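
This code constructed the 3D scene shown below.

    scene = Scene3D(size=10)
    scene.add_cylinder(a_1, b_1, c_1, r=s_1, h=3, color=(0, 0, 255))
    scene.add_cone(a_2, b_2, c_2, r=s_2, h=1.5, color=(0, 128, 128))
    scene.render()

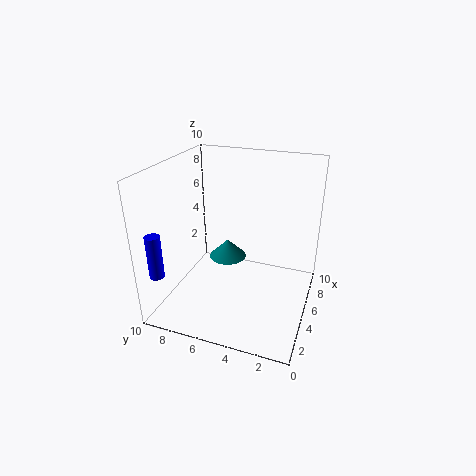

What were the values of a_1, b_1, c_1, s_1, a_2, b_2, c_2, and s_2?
a_1 = 1.5; b_1 = 9.5; c_1 = 3; s_1 = 0.5; a_2 = 8; b_2 = 7; c_2 = 1.5; s_2 = 1.5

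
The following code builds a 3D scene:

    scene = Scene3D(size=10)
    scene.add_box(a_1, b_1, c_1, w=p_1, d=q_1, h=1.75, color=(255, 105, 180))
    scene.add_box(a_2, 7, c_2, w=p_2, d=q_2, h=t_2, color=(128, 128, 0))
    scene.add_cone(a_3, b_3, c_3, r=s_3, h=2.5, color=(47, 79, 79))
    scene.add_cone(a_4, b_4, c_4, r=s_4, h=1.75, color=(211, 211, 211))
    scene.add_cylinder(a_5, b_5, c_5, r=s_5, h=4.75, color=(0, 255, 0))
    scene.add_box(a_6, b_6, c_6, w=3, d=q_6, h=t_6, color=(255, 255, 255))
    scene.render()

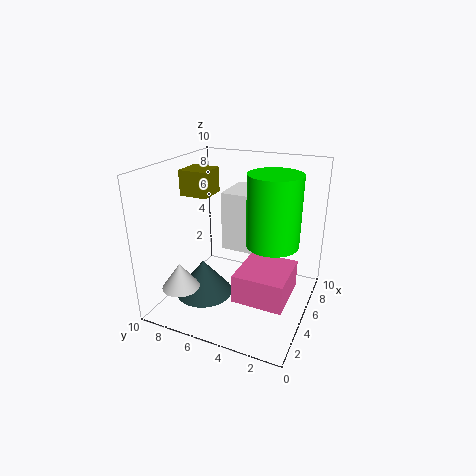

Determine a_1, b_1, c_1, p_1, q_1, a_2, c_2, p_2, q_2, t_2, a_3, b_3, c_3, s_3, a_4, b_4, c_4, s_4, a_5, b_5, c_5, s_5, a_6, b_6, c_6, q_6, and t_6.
a_1 = 0.75; b_1 = 0.5; c_1 = 3; p_1 = 3.25; q_1 = 3; a_2 = 4.25; c_2 = 7.75; p_2 = 2; q_2 = 2; t_2 = 1.75; a_3 = 3.5; b_3 = 7; c_3 = 1; s_3 = 2; a_4 = 1.75; b_4 = 7.75; c_4 = 2.25; s_4 = 1.25; a_5 = 5; b_5 = 2.5; c_5 = 5; s_5 = 1.75; a_6 = 4.5; b_6 = 2.75; c_6 = 4.25; q_6 = 3.25; t_6 = 4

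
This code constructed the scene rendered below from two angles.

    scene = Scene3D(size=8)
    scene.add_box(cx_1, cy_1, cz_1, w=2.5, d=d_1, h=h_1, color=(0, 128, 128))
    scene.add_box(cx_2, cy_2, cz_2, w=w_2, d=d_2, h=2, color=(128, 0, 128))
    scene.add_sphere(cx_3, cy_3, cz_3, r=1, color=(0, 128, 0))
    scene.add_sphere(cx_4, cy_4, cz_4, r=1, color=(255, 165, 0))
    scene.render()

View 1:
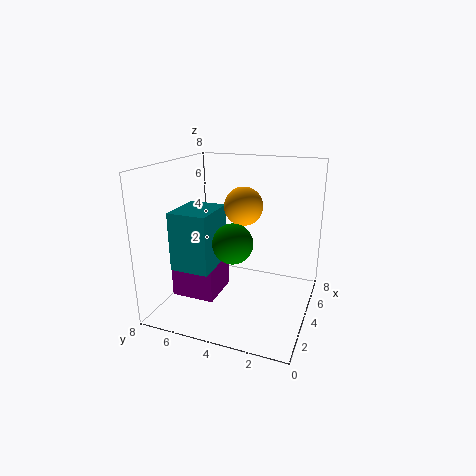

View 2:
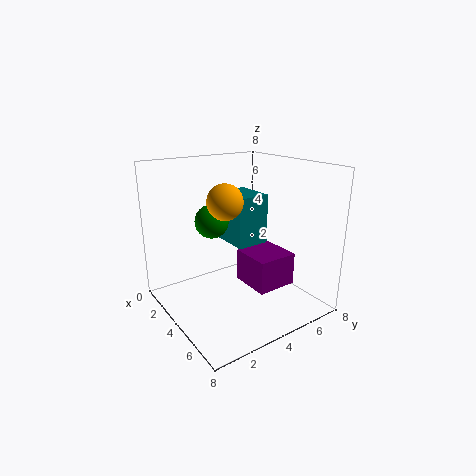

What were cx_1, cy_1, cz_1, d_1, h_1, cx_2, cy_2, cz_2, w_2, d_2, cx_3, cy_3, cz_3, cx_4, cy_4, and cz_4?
cx_1 = 1
cy_1 = 4.5
cz_1 = 3
d_1 = 2
h_1 = 3
cx_2 = 2.5
cy_2 = 5
cz_2 = 0.5
w_2 = 2.5
d_2 = 2.5
cx_3 = 2
cy_3 = 3.5
cz_3 = 4.5
cx_4 = 3.5
cy_4 = 3.5
cz_4 = 6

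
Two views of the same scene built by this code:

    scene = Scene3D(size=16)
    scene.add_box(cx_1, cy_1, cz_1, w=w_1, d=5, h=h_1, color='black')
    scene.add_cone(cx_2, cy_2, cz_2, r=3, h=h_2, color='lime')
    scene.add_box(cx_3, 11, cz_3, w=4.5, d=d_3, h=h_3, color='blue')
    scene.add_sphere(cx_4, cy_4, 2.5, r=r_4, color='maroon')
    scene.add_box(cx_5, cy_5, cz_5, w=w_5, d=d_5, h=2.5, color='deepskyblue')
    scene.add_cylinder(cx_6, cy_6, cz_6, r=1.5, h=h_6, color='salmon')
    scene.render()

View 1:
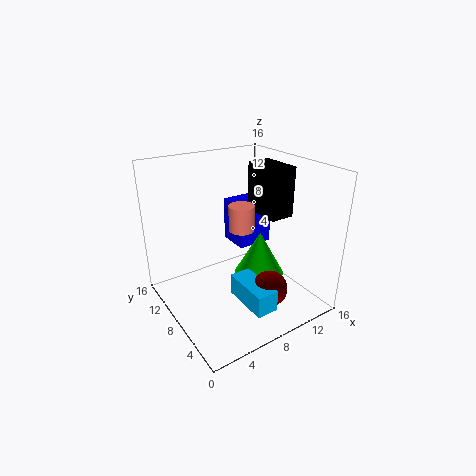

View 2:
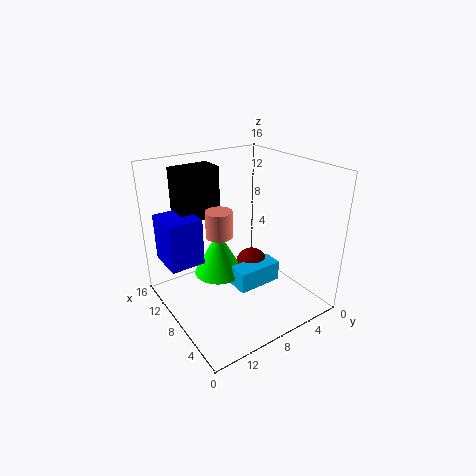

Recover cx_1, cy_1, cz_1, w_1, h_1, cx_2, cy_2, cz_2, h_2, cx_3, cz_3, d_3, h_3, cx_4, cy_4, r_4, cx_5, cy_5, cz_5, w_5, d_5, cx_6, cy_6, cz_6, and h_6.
cx_1 = 12.5
cy_1 = 7.5
cz_1 = 9
w_1 = 3
h_1 = 6
cx_2 = 11.5
cy_2 = 8.5
cz_2 = 2
h_2 = 5.5
cx_3 = 10.5
cz_3 = 4.5
d_3 = 4
h_3 = 5.5
cx_4 = 10
cy_4 = 4.5
r_4 = 2
cx_5 = 7
cy_5 = 2.5
cz_5 = 1
w_5 = 2.5
d_5 = 5.5
cx_6 = 9.5
cy_6 = 9.5
cz_6 = 8
h_6 = 3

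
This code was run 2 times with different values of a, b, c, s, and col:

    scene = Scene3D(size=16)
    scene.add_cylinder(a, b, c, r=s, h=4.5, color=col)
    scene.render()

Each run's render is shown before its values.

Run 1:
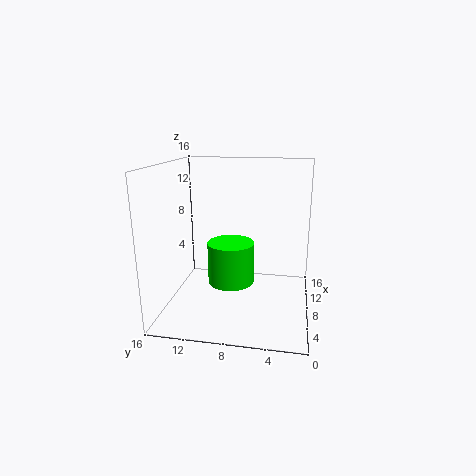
a = 6.5, b = 8.5, c = 3.5, s = 2.5, col = 'lime'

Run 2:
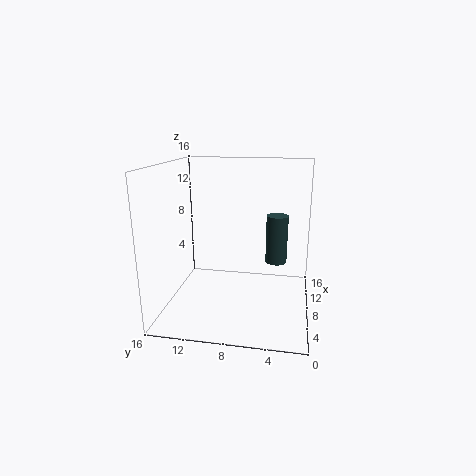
a = 3.5, b = 3.5, c = 7.5, s = 1, col = 'darkslategray'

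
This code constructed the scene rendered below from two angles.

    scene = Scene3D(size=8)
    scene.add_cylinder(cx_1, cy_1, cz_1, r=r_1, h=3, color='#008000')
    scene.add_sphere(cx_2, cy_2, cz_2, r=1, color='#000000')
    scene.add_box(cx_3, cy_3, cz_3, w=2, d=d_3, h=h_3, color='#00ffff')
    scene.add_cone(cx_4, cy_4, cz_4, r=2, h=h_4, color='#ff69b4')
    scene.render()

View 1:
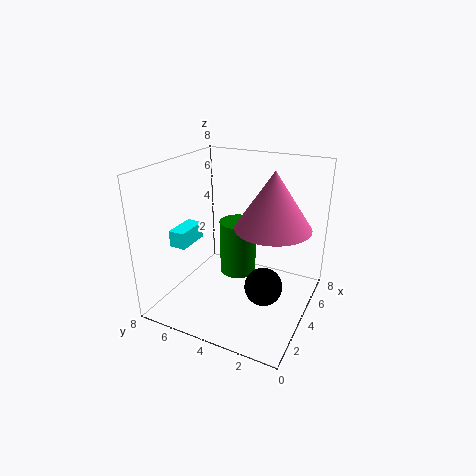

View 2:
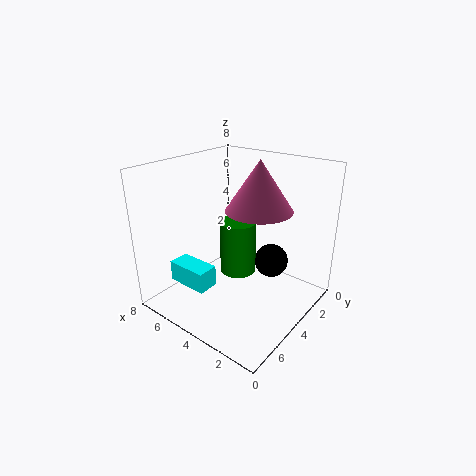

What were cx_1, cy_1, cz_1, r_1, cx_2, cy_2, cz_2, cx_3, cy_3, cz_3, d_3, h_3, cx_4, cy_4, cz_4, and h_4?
cx_1 = 4
cy_1 = 4
cz_1 = 2
r_1 = 1
cx_2 = 3
cy_2 = 2
cz_2 = 2
cx_3 = 3
cy_3 = 7
cz_3 = 3
d_3 = 1
h_3 = 1
cx_4 = 4
cy_4 = 2
cz_4 = 5
h_4 = 3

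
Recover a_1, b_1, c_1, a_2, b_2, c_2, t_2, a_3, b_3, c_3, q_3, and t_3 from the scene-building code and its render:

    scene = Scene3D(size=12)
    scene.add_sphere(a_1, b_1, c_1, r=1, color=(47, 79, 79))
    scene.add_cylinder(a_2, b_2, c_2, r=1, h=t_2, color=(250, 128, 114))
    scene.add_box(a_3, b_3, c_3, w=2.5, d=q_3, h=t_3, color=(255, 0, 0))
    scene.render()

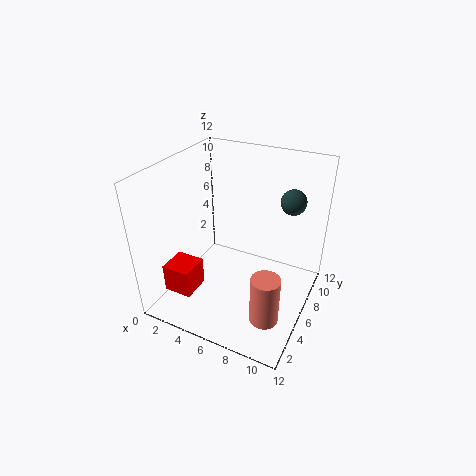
a_1 = 10, b_1 = 7.5, c_1 = 9.5, a_2 = 10.5, b_2 = 1, c_2 = 3.5, t_2 = 3.5, a_3 = 0.5, b_3 = 2.5, c_3 = 1, q_3 = 2.5, t_3 = 2.5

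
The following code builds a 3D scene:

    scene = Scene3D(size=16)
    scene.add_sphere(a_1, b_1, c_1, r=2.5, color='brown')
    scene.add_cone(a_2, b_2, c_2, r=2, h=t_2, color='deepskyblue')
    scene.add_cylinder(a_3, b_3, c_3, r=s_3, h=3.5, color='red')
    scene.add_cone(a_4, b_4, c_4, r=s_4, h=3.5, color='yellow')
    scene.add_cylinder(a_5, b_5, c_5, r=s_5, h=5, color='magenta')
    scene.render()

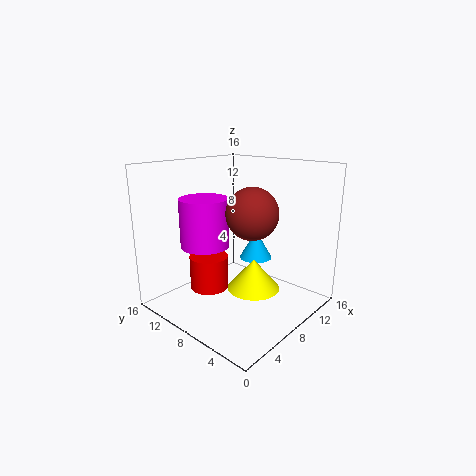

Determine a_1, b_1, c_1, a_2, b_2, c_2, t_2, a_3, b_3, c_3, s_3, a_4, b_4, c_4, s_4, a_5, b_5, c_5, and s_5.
a_1 = 5.5; b_1 = 4; c_1 = 12; a_2 = 12.5; b_2 = 9; c_2 = 4; t_2 = 3.5; a_3 = 4; b_3 = 8.5; c_3 = 3.5; s_3 = 2; a_4 = 9; b_4 = 6.5; c_4 = 2; s_4 = 3; a_5 = 4; b_5 = 9; c_5 = 8; s_5 = 2.5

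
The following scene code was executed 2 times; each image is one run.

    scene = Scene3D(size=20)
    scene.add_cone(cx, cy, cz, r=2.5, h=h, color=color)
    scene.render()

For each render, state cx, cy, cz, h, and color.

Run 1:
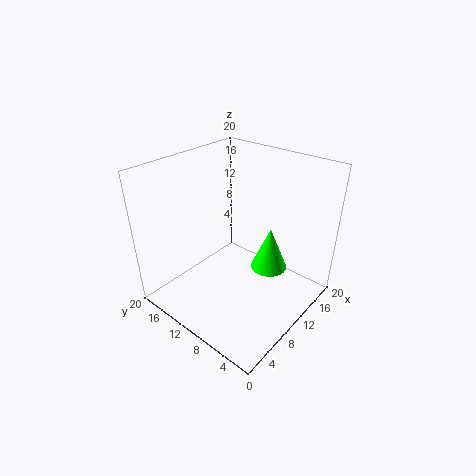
cx = 12, cy = 6, cz = 6, h = 6, color = 'lime'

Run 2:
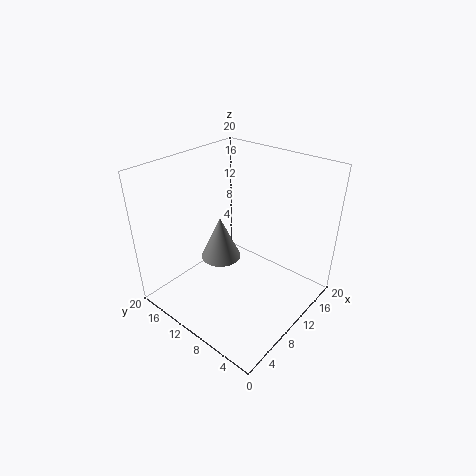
cx = 6, cy = 9.5, cz = 9.5, h = 5.5, color = 'gray'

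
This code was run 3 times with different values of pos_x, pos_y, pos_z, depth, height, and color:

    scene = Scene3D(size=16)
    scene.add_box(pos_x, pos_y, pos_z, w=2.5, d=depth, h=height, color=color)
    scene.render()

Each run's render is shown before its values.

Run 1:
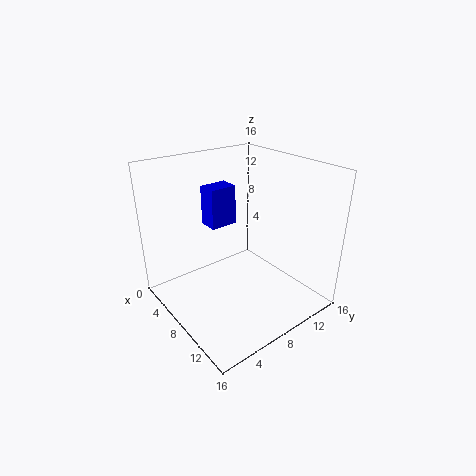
pos_x = 0.5
pos_y = 8
pos_z = 7
depth = 3.5
height = 5
color = 'blue'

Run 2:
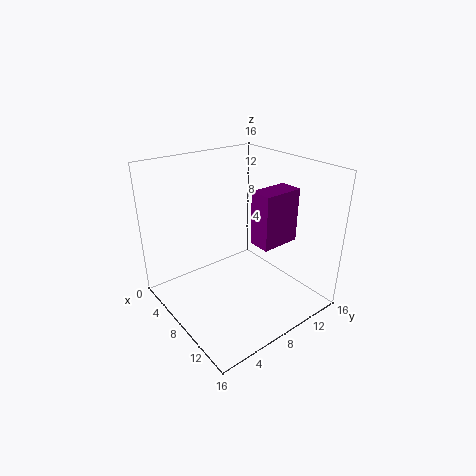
pos_x = 9
pos_y = 9
pos_z = 7.5
depth = 4.5
height = 6
color = 'purple'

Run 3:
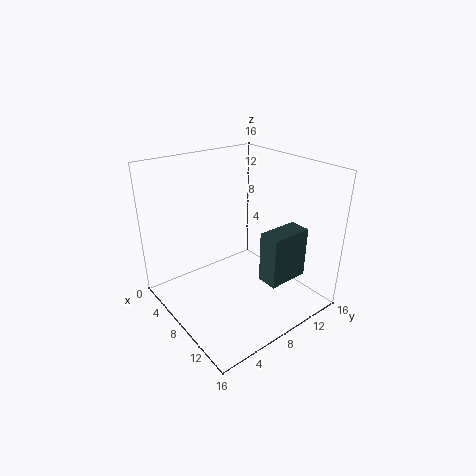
pos_x = 9.5
pos_y = 10
pos_z = 2.5
depth = 5
height = 6
color = 'darkslategray'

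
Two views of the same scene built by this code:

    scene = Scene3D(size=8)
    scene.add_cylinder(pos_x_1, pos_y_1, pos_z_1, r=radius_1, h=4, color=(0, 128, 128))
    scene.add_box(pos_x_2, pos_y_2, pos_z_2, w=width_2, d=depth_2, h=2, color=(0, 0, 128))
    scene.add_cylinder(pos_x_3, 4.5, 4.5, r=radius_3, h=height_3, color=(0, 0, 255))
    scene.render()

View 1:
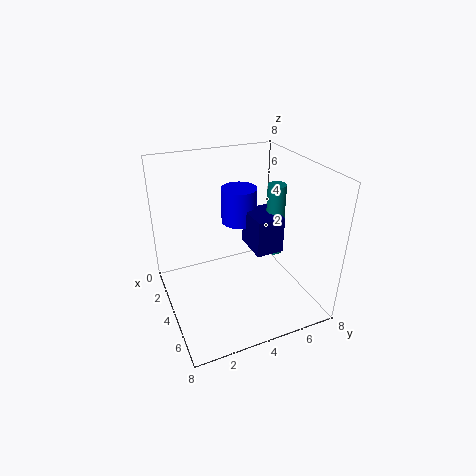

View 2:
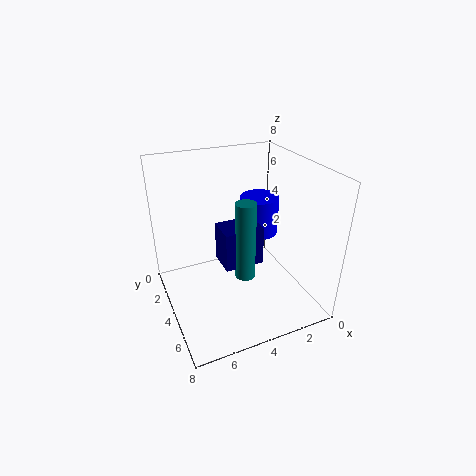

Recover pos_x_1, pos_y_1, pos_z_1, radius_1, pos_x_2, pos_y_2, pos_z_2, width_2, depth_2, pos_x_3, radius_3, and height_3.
pos_x_1 = 4.5
pos_y_1 = 6
pos_z_1 = 3
radius_1 = 0.5
pos_x_2 = 3.5
pos_y_2 = 4.5
pos_z_2 = 3.5
width_2 = 2
depth_2 = 1.5
pos_x_3 = 3
radius_3 = 1
height_3 = 2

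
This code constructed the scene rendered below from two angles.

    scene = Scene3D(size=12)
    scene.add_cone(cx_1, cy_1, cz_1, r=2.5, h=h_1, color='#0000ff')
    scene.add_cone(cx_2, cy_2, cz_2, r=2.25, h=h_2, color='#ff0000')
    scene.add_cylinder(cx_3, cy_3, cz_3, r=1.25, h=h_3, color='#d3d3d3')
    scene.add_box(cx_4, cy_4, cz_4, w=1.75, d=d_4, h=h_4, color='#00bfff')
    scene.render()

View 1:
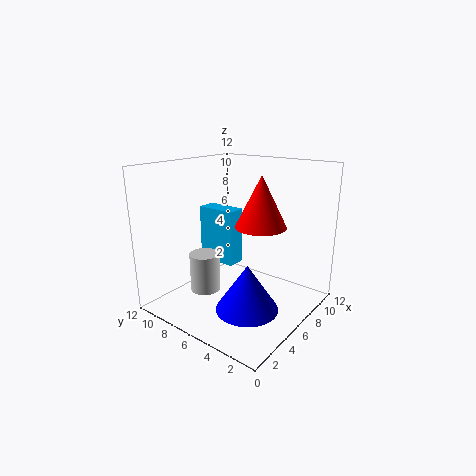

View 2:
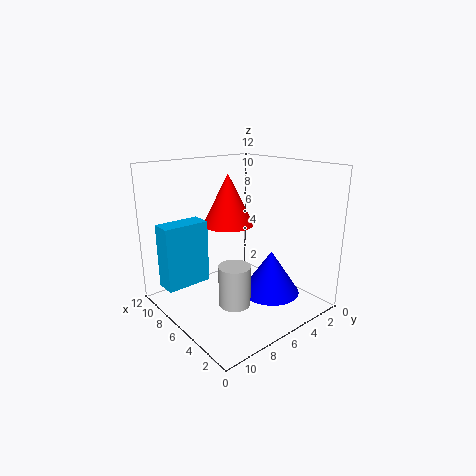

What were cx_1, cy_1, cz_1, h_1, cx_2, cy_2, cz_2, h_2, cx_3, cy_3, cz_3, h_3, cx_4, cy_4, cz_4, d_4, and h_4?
cx_1 = 4.25
cy_1 = 3.75
cz_1 = 1
h_1 = 3.75
cx_2 = 8.25
cy_2 = 5.25
cz_2 = 6.5
h_2 = 4.5
cx_3 = 4
cy_3 = 8
cz_3 = 1.5
h_3 = 3.25
cx_4 = 7.5
cy_4 = 8
cz_4 = 2.25
d_4 = 3.75
h_4 = 5.25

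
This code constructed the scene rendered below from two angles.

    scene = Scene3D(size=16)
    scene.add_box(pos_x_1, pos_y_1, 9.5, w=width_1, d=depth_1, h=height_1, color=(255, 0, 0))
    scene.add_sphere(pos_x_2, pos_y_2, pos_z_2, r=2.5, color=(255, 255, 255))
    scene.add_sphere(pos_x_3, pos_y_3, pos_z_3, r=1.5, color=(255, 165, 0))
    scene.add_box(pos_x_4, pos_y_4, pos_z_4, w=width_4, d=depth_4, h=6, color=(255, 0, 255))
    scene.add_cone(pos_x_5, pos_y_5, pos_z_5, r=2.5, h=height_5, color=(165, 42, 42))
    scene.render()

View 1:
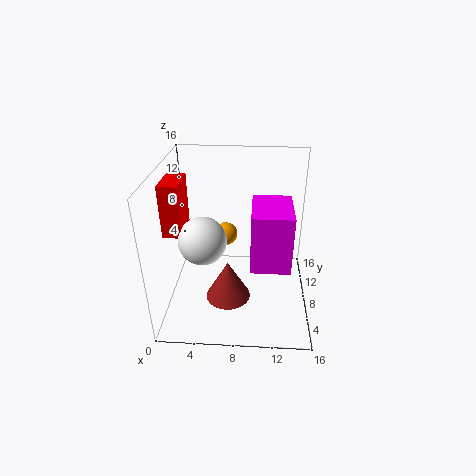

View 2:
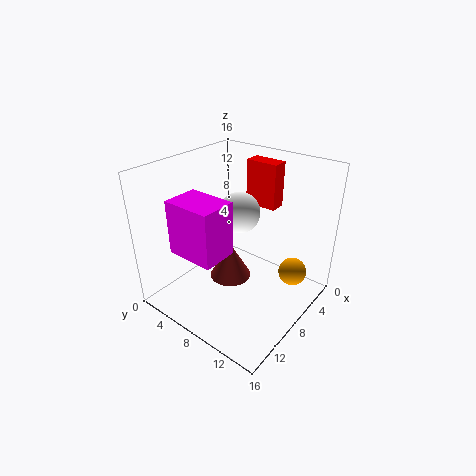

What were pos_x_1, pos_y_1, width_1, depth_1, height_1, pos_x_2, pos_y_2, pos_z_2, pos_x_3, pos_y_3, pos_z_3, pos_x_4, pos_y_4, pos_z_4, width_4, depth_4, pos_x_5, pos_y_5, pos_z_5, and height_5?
pos_x_1 = 0.5
pos_y_1 = 5
width_1 = 2
depth_1 = 4
height_1 = 5.5
pos_x_2 = 4.5
pos_y_2 = 5.5
pos_z_2 = 9
pos_x_3 = 6
pos_y_3 = 14
pos_z_3 = 5
pos_x_4 = 9.5
pos_y_4 = 3
pos_z_4 = 7
width_4 = 4
depth_4 = 5.5
pos_x_5 = 7
pos_y_5 = 6
pos_z_5 = 1.5
height_5 = 4.5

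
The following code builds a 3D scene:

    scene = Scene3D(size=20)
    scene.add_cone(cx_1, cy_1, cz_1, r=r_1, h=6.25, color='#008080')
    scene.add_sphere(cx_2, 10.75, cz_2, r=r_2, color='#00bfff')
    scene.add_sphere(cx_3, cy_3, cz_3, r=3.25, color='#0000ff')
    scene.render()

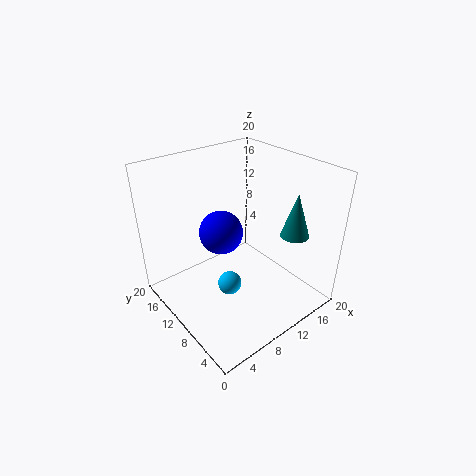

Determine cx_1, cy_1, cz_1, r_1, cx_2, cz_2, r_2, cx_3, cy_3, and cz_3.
cx_1 = 16.25, cy_1 = 5.25, cz_1 = 10.25, r_1 = 2, cx_2 = 9, cz_2 = 2, r_2 = 1.75, cx_3 = 10, cy_3 = 14, cz_3 = 9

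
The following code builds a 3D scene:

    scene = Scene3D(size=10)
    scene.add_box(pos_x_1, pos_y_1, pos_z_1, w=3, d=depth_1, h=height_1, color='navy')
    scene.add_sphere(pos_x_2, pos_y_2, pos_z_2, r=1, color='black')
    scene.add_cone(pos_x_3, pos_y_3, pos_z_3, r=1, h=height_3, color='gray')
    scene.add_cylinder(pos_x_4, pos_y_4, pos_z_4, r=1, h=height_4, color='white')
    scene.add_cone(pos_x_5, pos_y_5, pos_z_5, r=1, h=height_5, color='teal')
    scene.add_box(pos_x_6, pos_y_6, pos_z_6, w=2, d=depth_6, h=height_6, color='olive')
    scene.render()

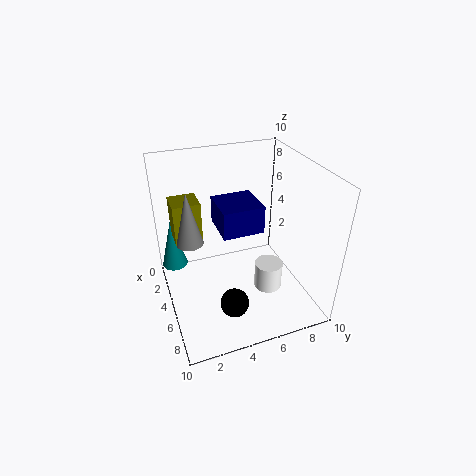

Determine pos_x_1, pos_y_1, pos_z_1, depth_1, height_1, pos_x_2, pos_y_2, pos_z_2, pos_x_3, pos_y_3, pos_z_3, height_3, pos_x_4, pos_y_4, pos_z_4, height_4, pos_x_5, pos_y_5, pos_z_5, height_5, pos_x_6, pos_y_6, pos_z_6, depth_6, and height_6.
pos_x_1 = 2; pos_y_1 = 4; pos_z_1 = 5; depth_1 = 3; height_1 = 2; pos_x_2 = 7; pos_y_2 = 4; pos_z_2 = 1; pos_x_3 = 3; pos_y_3 = 2; pos_z_3 = 4; height_3 = 4; pos_x_4 = 6; pos_y_4 = 7; pos_z_4 = 1; height_4 = 2; pos_x_5 = 1; pos_y_5 = 1; pos_z_5 = 1; height_5 = 4; pos_x_6 = 1; pos_y_6 = 1; pos_z_6 = 4; depth_6 = 2; height_6 = 3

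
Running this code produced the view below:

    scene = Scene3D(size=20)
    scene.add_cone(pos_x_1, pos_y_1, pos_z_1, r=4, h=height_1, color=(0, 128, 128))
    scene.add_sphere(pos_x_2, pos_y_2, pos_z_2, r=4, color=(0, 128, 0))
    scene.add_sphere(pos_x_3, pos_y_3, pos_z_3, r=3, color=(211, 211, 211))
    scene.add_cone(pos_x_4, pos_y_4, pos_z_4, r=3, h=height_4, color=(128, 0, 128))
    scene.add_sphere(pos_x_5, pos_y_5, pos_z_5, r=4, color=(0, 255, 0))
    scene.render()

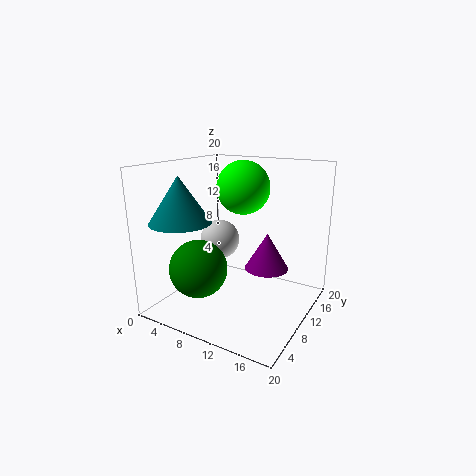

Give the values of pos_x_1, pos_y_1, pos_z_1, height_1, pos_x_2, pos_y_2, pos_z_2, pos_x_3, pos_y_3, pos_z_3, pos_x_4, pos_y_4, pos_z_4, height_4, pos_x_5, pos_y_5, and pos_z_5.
pos_x_1 = 5, pos_y_1 = 4, pos_z_1 = 13, height_1 = 6, pos_x_2 = 6, pos_y_2 = 6, pos_z_2 = 6, pos_x_3 = 5, pos_y_3 = 13, pos_z_3 = 8, pos_x_4 = 14, pos_y_4 = 11, pos_z_4 = 6, height_4 = 5, pos_x_5 = 8, pos_y_5 = 15, pos_z_5 = 16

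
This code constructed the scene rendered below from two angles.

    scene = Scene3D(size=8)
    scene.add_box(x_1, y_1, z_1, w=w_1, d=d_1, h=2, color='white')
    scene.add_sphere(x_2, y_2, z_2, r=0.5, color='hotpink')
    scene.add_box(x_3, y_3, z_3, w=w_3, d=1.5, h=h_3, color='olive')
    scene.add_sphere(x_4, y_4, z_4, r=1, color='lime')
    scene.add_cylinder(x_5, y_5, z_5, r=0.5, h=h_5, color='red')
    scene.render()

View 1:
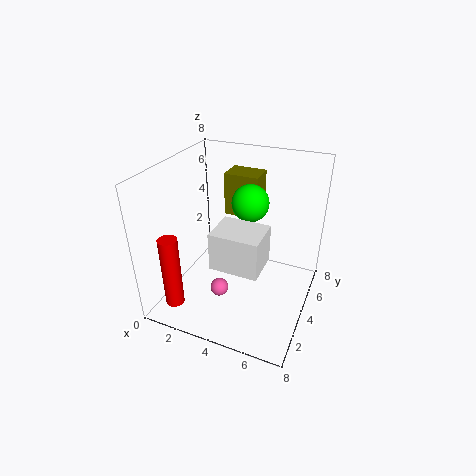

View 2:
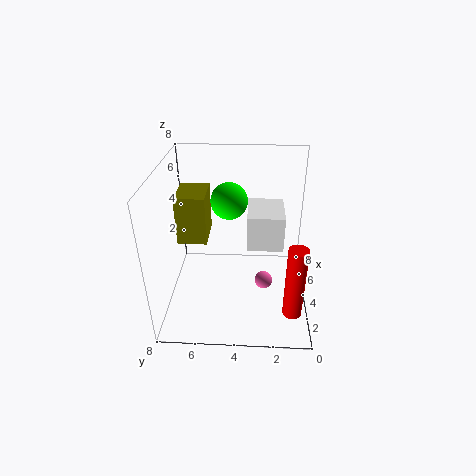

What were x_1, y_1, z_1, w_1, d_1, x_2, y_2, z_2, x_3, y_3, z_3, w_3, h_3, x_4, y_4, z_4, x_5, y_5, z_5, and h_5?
x_1 = 3.5; y_1 = 1.5; z_1 = 3.5; w_1 = 2.5; d_1 = 2; x_2 = 3.5; y_2 = 2.5; z_2 = 1.5; x_3 = 2.5; y_3 = 5.5; z_3 = 4.5; w_3 = 2; h_3 = 2.5; x_4 = 4.5; y_4 = 4.5; z_4 = 6; x_5 = 1.5; y_5 = 1; z_5 = 1; h_5 = 4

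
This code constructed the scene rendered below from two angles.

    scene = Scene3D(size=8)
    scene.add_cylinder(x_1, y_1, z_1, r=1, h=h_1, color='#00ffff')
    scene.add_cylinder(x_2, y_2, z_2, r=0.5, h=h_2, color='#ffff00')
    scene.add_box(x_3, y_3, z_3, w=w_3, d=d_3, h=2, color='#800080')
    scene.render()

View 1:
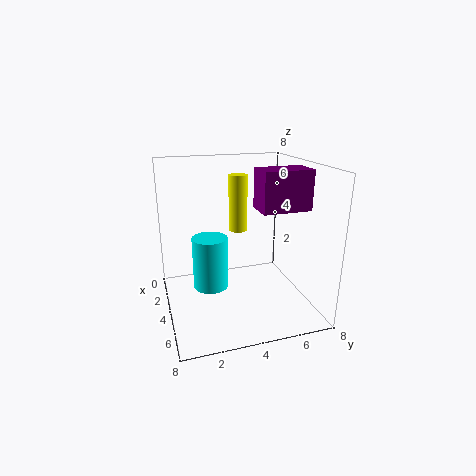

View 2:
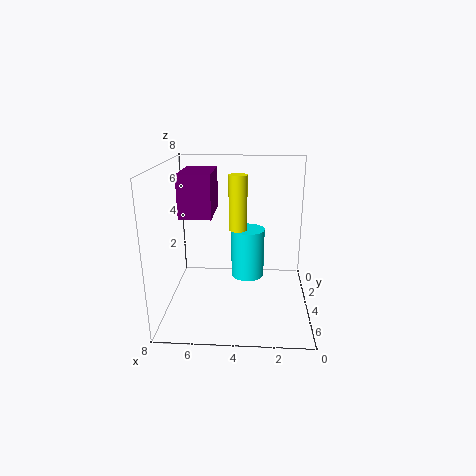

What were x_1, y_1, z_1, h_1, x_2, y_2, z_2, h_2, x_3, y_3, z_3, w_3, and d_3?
x_1 = 3.5, y_1 = 2.5, z_1 = 1, h_1 = 3, x_2 = 4, y_2 = 4, z_2 = 4.5, h_2 = 3, x_3 = 5, y_3 = 4.5, z_3 = 6, w_3 = 1.5, d_3 = 2.5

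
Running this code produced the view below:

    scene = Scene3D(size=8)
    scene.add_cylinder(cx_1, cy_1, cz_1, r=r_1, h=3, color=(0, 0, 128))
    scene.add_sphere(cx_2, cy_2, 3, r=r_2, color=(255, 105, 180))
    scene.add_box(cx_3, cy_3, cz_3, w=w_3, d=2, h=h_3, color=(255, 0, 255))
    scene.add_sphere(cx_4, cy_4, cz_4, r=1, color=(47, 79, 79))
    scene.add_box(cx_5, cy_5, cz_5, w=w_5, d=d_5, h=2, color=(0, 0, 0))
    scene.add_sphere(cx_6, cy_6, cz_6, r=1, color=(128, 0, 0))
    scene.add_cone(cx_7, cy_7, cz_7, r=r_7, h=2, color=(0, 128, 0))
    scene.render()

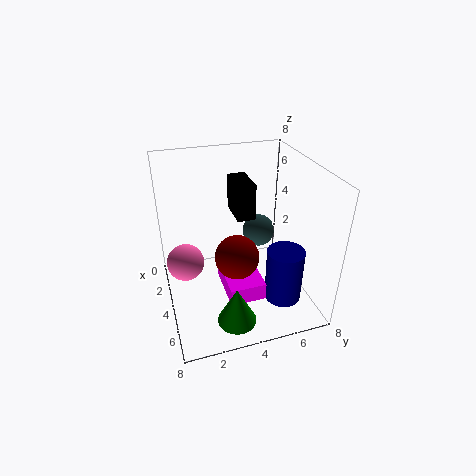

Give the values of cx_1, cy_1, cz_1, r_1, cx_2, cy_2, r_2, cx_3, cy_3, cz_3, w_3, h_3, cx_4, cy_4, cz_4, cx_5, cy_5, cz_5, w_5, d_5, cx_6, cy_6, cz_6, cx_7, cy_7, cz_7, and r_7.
cx_1 = 6, cy_1 = 6, cz_1 = 1, r_1 = 1, cx_2 = 4, cy_2 = 1, r_2 = 1, cx_3 = 3, cy_3 = 3, cz_3 = 1, w_3 = 3, h_3 = 1, cx_4 = 2, cy_4 = 6, cz_4 = 3, cx_5 = 2, cy_5 = 4, cz_5 = 5, w_5 = 2, d_5 = 1, cx_6 = 7, cy_6 = 3, cz_6 = 5, cx_7 = 7, cy_7 = 3, cz_7 = 1, r_7 = 1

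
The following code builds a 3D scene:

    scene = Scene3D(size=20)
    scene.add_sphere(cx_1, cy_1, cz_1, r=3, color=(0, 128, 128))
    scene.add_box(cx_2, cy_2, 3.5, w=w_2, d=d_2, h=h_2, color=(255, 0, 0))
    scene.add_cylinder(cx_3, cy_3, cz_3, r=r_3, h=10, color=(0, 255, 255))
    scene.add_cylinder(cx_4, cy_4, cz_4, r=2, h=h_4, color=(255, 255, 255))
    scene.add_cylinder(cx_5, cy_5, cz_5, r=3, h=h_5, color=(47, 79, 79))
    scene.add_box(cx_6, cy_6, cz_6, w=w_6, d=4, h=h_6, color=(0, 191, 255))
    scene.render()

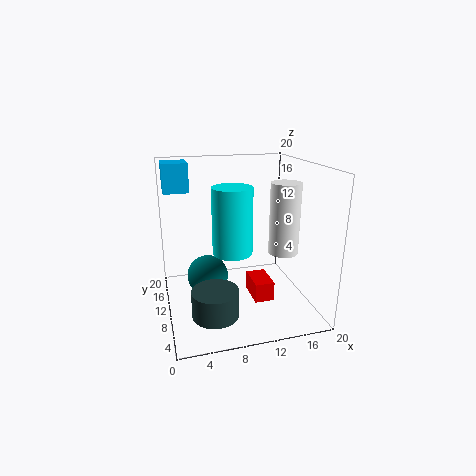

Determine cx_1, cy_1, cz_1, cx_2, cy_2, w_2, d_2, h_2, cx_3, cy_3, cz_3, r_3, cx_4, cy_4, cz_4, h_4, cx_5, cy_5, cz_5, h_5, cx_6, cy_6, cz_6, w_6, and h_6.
cx_1 = 6; cy_1 = 12.5; cz_1 = 3.5; cx_2 = 10.5; cy_2 = 3.5; w_2 = 2.5; d_2 = 4; h_2 = 2.5; cx_3 = 10; cy_3 = 13; cz_3 = 6.5; r_3 = 3; cx_4 = 15.5; cy_4 = 7; cz_4 = 8.5; h_4 = 9.5; cx_5 = 5.5; cy_5 = 4.5; cz_5 = 2; h_5 = 3.5; cx_6 = 0.5; cy_6 = 13; cz_6 = 16; w_6 = 3.5; h_6 = 4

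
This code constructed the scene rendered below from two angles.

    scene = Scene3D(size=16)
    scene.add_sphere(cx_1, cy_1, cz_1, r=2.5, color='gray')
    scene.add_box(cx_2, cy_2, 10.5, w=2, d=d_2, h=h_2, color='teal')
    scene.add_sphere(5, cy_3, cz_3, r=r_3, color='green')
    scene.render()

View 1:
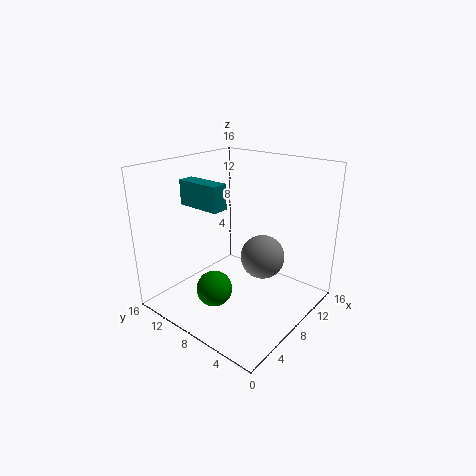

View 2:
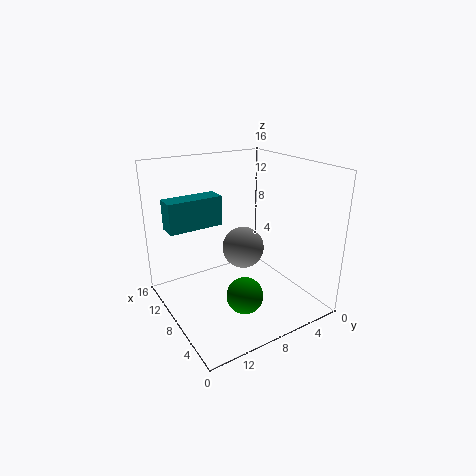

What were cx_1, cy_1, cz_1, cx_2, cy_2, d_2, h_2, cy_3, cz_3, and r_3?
cx_1 = 10, cy_1 = 6, cz_1 = 5.5, cx_2 = 7, cy_2 = 10.5, d_2 = 5.5, h_2 = 3, cy_3 = 9, cz_3 = 2.5, r_3 = 2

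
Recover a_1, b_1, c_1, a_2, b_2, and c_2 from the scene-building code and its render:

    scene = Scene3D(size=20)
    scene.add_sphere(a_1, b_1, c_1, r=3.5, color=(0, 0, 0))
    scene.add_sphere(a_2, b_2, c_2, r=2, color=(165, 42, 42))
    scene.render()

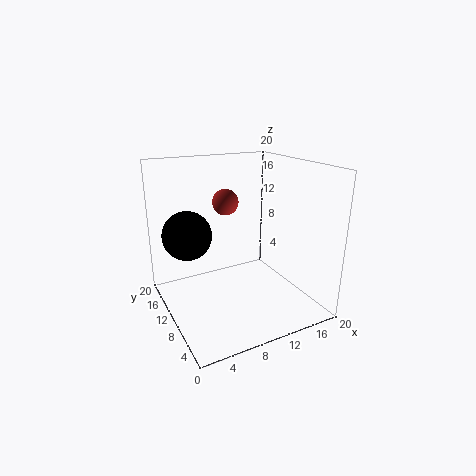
a_1 = 4, b_1 = 14, c_1 = 10, a_2 = 11, b_2 = 16, c_2 = 13.5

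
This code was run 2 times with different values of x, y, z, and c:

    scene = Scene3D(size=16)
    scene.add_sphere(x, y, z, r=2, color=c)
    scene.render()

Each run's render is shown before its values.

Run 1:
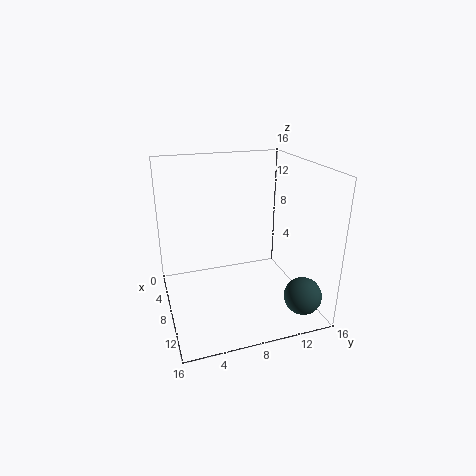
x = 13.5, y = 13.5, z = 2.75, c = 'darkslategray'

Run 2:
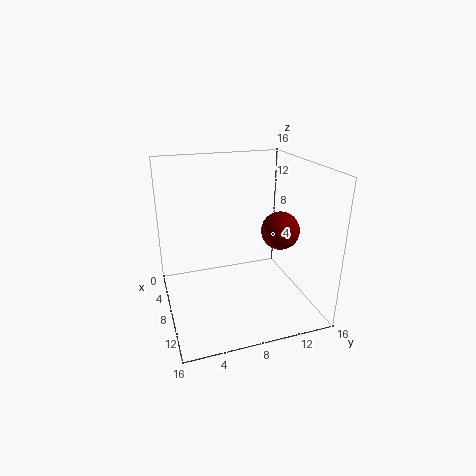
x = 10.75, y = 11.75, z = 9.5, c = 'maroon'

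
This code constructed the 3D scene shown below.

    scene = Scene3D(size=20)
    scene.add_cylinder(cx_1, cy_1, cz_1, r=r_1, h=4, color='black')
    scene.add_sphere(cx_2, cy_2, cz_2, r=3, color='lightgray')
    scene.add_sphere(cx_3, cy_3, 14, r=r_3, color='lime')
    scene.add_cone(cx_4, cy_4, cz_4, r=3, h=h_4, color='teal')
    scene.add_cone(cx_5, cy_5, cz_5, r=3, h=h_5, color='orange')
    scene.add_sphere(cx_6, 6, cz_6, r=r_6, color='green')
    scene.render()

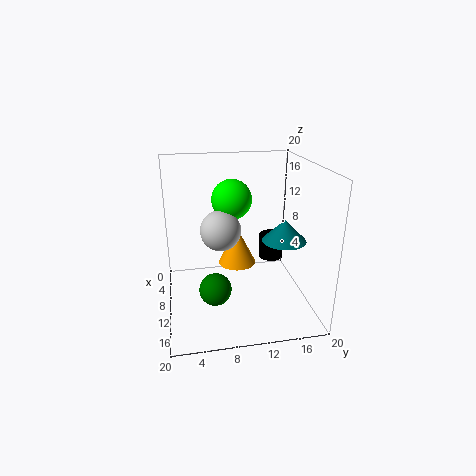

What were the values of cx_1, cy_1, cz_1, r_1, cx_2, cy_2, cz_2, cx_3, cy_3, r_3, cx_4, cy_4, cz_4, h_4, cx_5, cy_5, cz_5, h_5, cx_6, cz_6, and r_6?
cx_1 = 3; cy_1 = 17; cz_1 = 3; r_1 = 2; cx_2 = 7; cy_2 = 8; cz_2 = 10; cx_3 = 5; cy_3 = 10; r_3 = 3; cx_4 = 12; cy_4 = 16; cz_4 = 10; h_4 = 3; cx_5 = 4; cy_5 = 11; cz_5 = 3; h_5 = 6; cx_6 = 16; cz_6 = 6; r_6 = 2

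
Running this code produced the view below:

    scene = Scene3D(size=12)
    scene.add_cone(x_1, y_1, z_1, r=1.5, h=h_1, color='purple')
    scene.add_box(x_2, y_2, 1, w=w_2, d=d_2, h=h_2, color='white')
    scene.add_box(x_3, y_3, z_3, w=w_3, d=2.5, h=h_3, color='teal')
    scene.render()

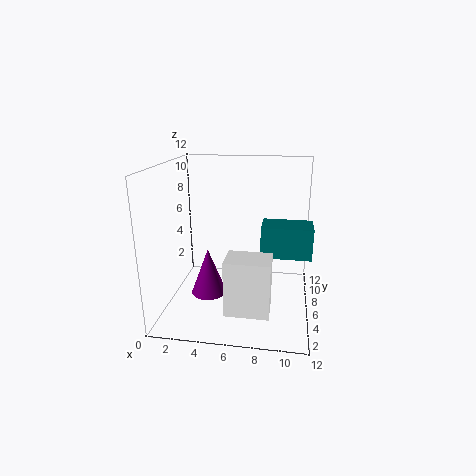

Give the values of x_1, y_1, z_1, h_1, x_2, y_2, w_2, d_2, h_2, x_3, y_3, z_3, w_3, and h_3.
x_1 = 3.5; y_1 = 5.5; z_1 = 1; h_1 = 4; x_2 = 5.5; y_2 = 2; w_2 = 3.5; d_2 = 2.5; h_2 = 4.5; x_3 = 8; y_3 = 4.5; z_3 = 5; w_3 = 4; h_3 = 2.5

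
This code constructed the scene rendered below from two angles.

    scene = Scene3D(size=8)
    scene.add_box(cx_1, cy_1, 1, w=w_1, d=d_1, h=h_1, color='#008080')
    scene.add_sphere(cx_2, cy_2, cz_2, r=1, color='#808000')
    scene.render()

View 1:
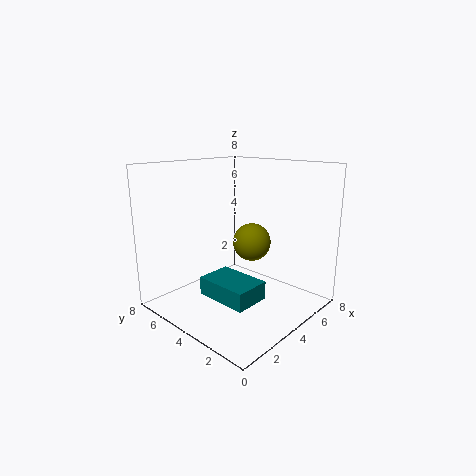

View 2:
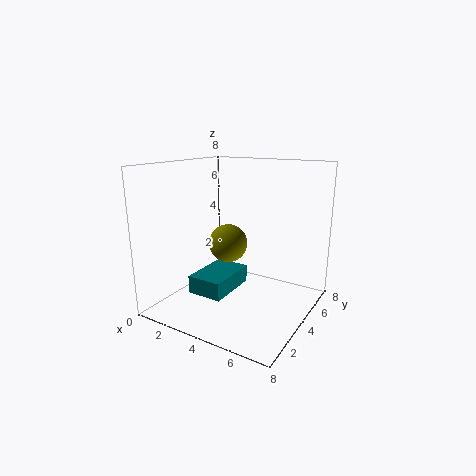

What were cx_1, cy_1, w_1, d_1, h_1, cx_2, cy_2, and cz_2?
cx_1 = 2, cy_1 = 2, w_1 = 2, d_1 = 3, h_1 = 1, cx_2 = 4, cy_2 = 3, cz_2 = 4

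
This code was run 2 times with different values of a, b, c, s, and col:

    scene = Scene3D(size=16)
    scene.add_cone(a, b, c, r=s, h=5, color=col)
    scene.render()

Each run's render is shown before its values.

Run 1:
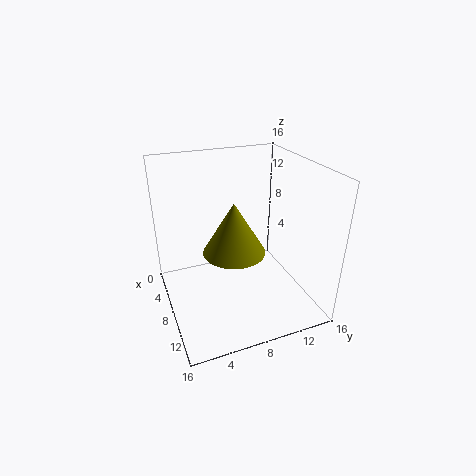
a = 12, b = 6, c = 9, s = 3, col = 'olive'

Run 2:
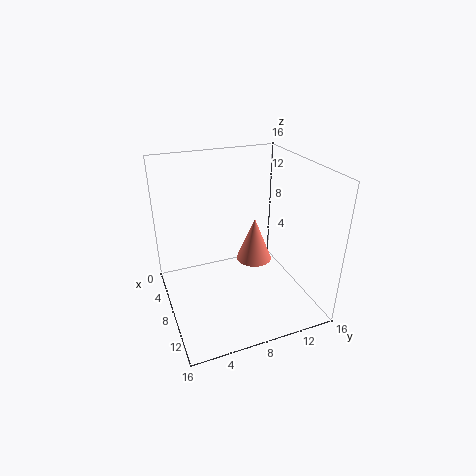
a = 8, b = 10, c = 5, s = 2, col = 'salmon'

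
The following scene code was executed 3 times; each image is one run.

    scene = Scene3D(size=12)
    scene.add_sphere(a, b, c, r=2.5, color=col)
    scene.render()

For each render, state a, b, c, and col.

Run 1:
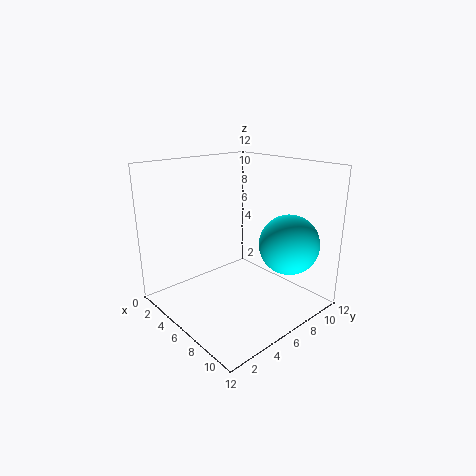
a = 9, b = 9, c = 5.5, col = 'cyan'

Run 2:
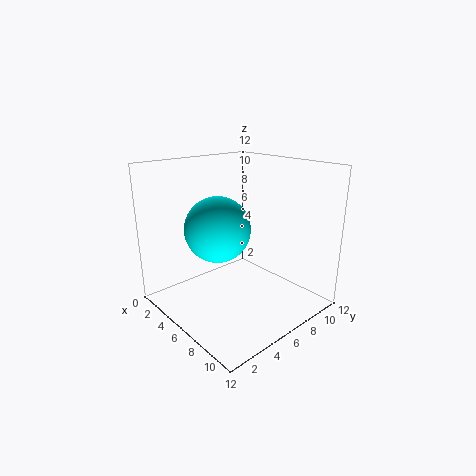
a = 6.5, b = 3.5, c = 7.5, col = 'cyan'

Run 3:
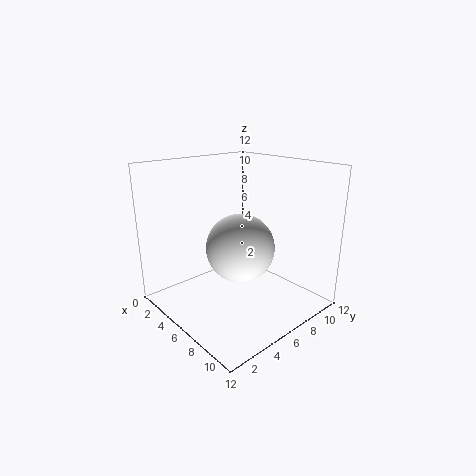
a = 8.5, b = 4, c = 6.5, col = 'white'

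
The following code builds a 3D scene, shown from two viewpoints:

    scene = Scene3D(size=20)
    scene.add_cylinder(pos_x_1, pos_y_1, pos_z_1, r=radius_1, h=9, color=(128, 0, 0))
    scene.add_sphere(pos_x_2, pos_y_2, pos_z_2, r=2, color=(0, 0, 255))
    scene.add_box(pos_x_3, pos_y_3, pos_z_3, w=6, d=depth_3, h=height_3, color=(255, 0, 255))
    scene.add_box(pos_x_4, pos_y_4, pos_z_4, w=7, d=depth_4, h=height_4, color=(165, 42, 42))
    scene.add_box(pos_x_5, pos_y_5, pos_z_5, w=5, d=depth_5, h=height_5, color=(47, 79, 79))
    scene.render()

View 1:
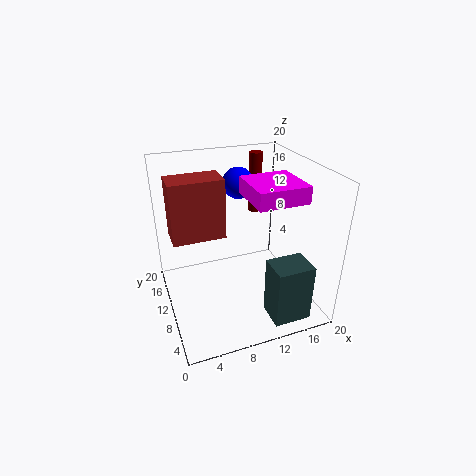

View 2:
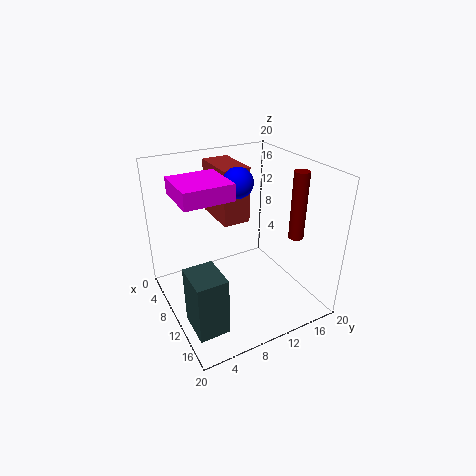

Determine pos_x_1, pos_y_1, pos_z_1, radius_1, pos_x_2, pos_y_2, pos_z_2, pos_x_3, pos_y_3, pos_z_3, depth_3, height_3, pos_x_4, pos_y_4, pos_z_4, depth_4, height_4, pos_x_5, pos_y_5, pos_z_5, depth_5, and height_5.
pos_x_1 = 15, pos_y_1 = 16, pos_z_1 = 11, radius_1 = 1, pos_x_2 = 10, pos_y_2 = 10, pos_z_2 = 18, pos_x_3 = 9, pos_y_3 = 1, pos_z_3 = 18, depth_3 = 6, height_3 = 2, pos_x_4 = 1, pos_y_4 = 9, pos_z_4 = 11, depth_4 = 4, height_4 = 8, pos_x_5 = 12, pos_y_5 = 1, pos_z_5 = 1, depth_5 = 4, height_5 = 8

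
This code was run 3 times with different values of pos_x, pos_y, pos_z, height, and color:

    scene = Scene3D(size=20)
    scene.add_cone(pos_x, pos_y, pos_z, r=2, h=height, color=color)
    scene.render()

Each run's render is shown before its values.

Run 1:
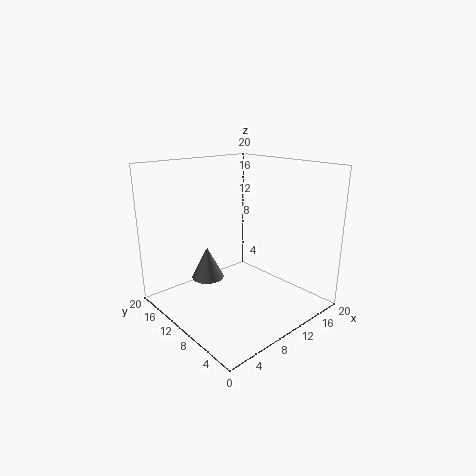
pos_x = 4; pos_y = 9; pos_z = 6.5; height = 4; color = 'gray'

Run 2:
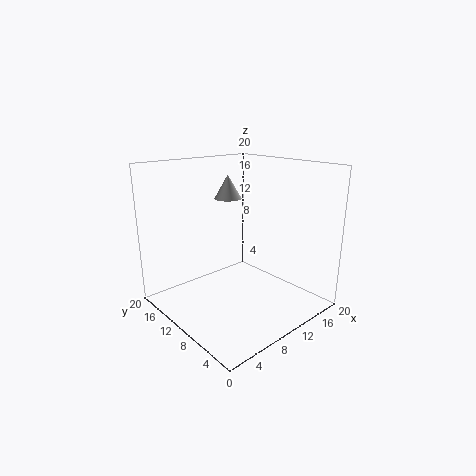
pos_x = 12; pos_y = 14.5; pos_z = 14.5; height = 3.5; color = 'lightgray'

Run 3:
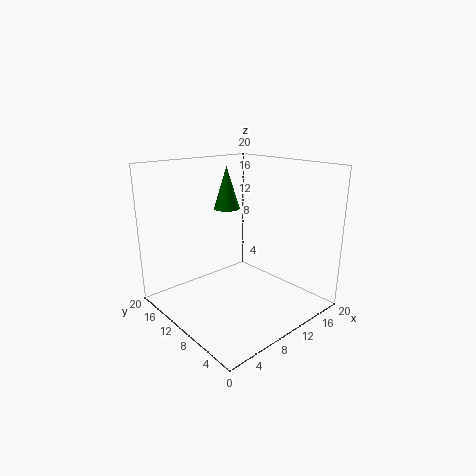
pos_x = 13; pos_y = 16; pos_z = 12.5; height = 6.5; color = 'green'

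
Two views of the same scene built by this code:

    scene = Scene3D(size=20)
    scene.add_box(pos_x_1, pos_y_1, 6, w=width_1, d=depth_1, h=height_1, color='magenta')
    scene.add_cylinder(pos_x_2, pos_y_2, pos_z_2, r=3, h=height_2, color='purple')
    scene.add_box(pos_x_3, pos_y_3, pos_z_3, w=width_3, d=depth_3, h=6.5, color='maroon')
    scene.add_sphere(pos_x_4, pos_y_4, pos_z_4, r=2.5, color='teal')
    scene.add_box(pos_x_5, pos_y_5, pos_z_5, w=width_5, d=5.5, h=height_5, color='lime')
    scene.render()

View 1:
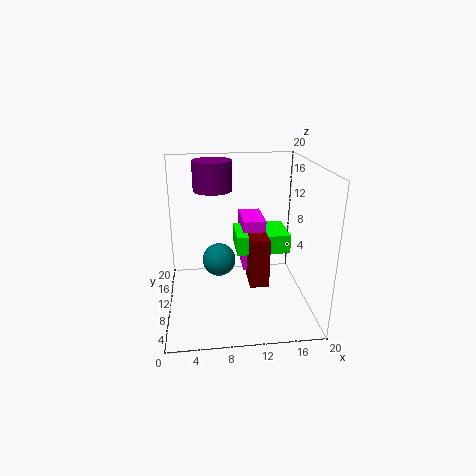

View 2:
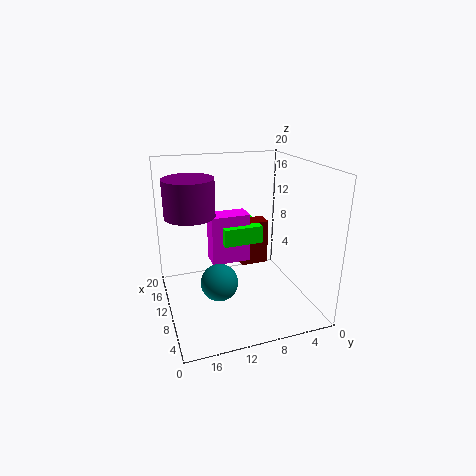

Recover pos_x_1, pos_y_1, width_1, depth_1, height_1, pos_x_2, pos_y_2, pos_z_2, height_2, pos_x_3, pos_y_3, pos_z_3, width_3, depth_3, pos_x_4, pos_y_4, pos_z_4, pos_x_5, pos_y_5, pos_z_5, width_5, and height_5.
pos_x_1 = 10.5
pos_y_1 = 8
width_1 = 3
depth_1 = 5.5
height_1 = 7
pos_x_2 = 7
pos_y_2 = 17
pos_z_2 = 15
height_2 = 4.5
pos_x_3 = 11
pos_y_3 = 5
pos_z_3 = 5
width_3 = 2.5
depth_3 = 4
pos_x_4 = 7.5
pos_y_4 = 13.5
pos_z_4 = 5
pos_x_5 = 9.5
pos_y_5 = 6.5
pos_z_5 = 9
width_5 = 7
height_5 = 2.5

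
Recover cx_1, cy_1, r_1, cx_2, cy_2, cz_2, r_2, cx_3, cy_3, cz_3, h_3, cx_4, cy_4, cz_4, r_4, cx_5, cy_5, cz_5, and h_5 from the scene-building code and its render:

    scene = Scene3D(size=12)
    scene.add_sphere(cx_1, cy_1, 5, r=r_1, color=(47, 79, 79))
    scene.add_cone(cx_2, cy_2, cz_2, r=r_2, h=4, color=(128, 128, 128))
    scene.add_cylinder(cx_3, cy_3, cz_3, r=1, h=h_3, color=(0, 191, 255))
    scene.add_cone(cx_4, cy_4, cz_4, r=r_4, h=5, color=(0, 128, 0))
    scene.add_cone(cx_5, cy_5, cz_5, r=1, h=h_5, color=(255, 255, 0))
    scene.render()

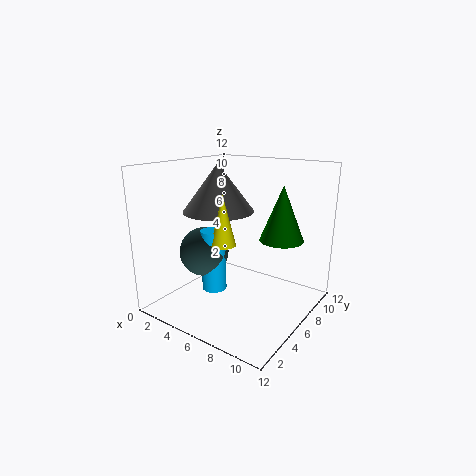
cx_1 = 4; cy_1 = 4; r_1 = 2; cx_2 = 4; cy_2 = 6; cz_2 = 8; r_2 = 3; cx_3 = 5; cy_3 = 4; cz_3 = 2; h_3 = 5; cx_4 = 8; cy_4 = 10; cz_4 = 5; r_4 = 2; cx_5 = 6; cy_5 = 4; cz_5 = 6; h_5 = 4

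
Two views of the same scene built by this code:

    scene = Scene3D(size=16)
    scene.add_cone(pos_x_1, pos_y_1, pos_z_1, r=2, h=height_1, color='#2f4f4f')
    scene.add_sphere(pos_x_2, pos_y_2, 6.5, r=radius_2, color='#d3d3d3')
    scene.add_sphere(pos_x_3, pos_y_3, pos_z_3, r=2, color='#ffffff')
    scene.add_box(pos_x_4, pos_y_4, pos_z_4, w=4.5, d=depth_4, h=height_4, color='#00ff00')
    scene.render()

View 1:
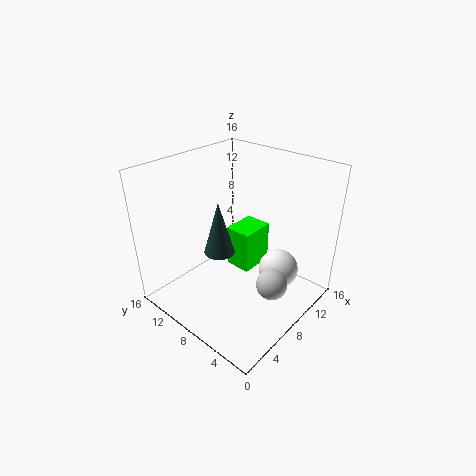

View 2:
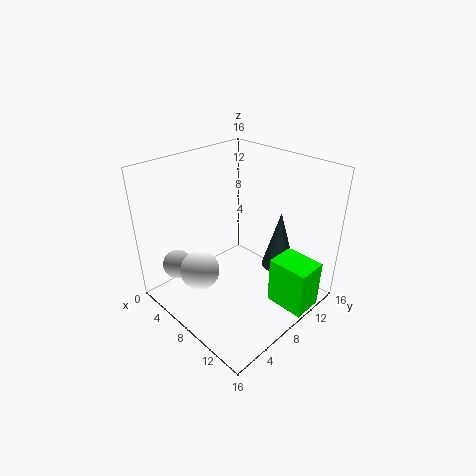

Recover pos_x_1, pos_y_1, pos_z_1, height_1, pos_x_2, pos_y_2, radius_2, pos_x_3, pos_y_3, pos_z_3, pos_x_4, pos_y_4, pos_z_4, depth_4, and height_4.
pos_x_1 = 10; pos_y_1 = 13; pos_z_1 = 3; height_1 = 7; pos_x_2 = 5.5; pos_y_2 = 1.5; radius_2 = 1.5; pos_x_3 = 8; pos_y_3 = 2.5; pos_z_3 = 6.5; pos_x_4 = 11.5; pos_y_4 = 9.5; pos_z_4 = 0.5; depth_4 = 3.5; height_4 = 5.5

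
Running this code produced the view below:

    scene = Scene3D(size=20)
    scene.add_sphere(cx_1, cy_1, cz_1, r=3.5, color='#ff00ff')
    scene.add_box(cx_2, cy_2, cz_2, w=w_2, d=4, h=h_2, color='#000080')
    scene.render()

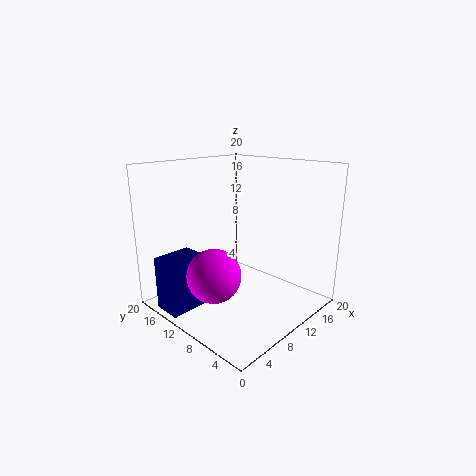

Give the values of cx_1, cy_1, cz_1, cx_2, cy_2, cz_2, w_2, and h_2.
cx_1 = 4.5; cy_1 = 9; cz_1 = 6.5; cx_2 = 0.5; cy_2 = 12.5; cz_2 = 0.5; w_2 = 5.5; h_2 = 7.5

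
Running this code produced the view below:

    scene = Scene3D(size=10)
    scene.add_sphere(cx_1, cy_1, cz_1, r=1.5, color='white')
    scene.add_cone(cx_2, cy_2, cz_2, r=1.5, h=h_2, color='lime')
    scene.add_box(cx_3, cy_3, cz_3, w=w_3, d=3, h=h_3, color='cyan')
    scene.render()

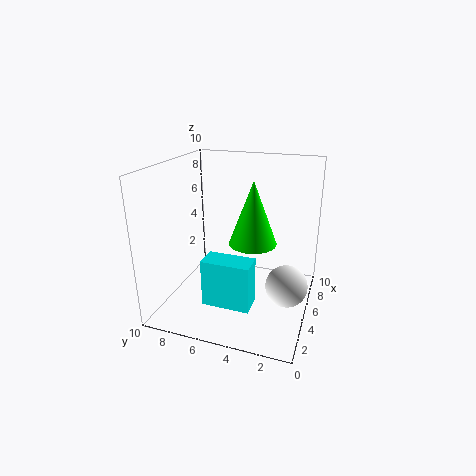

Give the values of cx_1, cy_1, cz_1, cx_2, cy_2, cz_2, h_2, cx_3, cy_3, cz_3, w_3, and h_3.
cx_1 = 5.5, cy_1 = 1.5, cz_1 = 1.5, cx_2 = 3.5, cy_2 = 3.5, cz_2 = 5.5, h_2 = 4, cx_3 = 1, cy_3 = 3, cz_3 = 2, w_3 = 1.5, h_3 = 3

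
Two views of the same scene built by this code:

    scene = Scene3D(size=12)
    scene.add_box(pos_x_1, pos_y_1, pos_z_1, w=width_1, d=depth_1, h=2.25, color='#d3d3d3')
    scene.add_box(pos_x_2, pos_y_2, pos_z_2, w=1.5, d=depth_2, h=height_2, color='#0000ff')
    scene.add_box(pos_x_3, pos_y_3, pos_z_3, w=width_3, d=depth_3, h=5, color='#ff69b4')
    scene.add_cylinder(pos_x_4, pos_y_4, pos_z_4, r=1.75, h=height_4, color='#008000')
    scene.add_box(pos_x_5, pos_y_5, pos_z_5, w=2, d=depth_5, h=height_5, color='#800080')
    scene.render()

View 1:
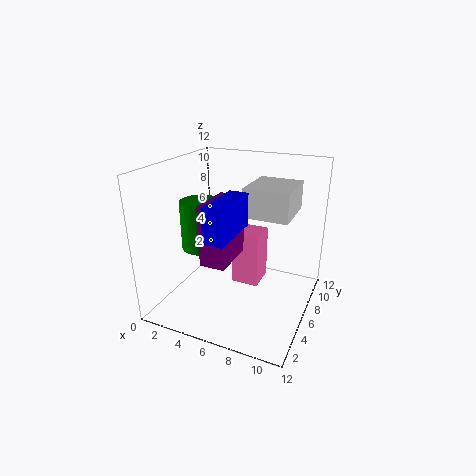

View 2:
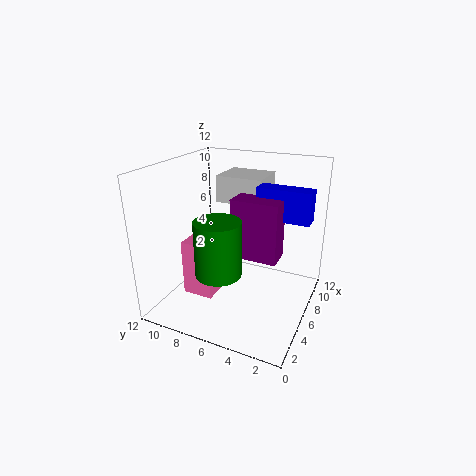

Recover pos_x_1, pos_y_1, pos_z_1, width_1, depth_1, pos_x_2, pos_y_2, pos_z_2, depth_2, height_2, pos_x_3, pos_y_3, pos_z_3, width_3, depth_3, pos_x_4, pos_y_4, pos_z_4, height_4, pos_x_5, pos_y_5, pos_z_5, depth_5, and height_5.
pos_x_1 = 7; pos_y_1 = 4.5; pos_z_1 = 8.5; width_1 = 3.5; depth_1 = 4; pos_x_2 = 6; pos_y_2 = 0.25; pos_z_2 = 8; depth_2 = 4.25; height_2 = 2.5; pos_x_3 = 4.5; pos_y_3 = 8; pos_z_3 = 0.25; width_3 = 2.5; depth_3 = 2.75; pos_x_4 = 2.5; pos_y_4 = 6; pos_z_4 = 4.5; height_4 = 4.25; pos_x_5 = 4.5; pos_y_5 = 2.25; pos_z_5 = 5; depth_5 = 3.75; height_5 = 4.75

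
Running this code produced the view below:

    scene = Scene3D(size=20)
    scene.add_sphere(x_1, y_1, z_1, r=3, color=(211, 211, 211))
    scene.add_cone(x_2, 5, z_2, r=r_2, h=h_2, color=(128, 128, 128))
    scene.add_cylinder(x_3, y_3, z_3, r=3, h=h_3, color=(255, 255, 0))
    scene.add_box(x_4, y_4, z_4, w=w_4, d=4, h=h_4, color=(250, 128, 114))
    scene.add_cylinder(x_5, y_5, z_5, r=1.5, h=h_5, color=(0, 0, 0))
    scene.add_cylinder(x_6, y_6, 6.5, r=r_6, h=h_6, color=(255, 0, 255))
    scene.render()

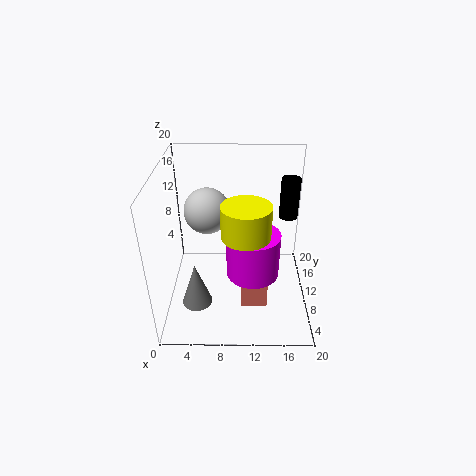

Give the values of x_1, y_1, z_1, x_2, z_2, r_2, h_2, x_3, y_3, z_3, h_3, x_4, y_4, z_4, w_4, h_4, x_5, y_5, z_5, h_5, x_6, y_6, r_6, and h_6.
x_1 = 6, y_1 = 9.5, z_1 = 14.5, x_2 = 4.5, z_2 = 3, r_2 = 2, h_2 = 6, x_3 = 11, y_3 = 5, z_3 = 13.5, h_3 = 4, x_4 = 10.5, y_4 = 5, z_4 = 2, w_4 = 3.5, h_4 = 5, x_5 = 18, y_5 = 18, z_5 = 9, h_5 = 6.5, x_6 = 12, y_6 = 7, r_6 = 3.5, h_6 = 6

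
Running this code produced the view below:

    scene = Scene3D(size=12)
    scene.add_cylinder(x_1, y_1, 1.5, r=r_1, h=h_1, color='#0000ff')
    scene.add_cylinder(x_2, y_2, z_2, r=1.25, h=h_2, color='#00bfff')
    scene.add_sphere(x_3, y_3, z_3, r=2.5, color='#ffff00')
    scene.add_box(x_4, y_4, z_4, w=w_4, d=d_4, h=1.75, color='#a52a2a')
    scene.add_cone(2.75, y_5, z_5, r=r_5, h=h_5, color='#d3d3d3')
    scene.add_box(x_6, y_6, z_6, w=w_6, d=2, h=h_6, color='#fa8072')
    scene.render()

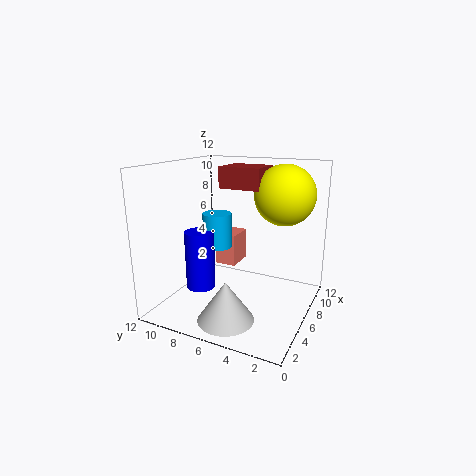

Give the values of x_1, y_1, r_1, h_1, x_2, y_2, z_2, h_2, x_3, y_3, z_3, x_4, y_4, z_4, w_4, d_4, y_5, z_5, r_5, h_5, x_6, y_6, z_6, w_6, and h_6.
x_1 = 4.75, y_1 = 9, r_1 = 1.25, h_1 = 5, x_2 = 6.5, y_2 = 8.25, z_2 = 4.75, h_2 = 3, x_3 = 8, y_3 = 2.75, z_3 = 9.5, x_4 = 6, y_4 = 4.25, z_4 = 10, w_4 = 3, d_4 = 3.5, y_5 = 5.5, z_5 = 0.25, r_5 = 2.25, h_5 = 3.25, x_6 = 8.75, y_6 = 7.75, z_6 = 2, w_6 = 2.75, h_6 = 3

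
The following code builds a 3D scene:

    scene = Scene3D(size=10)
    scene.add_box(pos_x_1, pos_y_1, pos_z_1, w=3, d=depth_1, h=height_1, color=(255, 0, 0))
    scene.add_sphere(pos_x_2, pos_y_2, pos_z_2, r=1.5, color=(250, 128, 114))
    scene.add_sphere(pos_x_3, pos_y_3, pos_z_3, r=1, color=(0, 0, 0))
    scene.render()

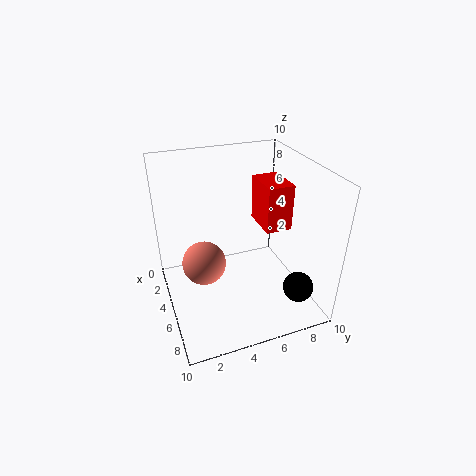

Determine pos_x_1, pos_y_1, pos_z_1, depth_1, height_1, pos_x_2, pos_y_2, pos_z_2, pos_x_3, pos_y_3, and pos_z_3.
pos_x_1 = 1.5
pos_y_1 = 7.5
pos_z_1 = 4.5
depth_1 = 2
height_1 = 3.5
pos_x_2 = 5
pos_y_2 = 2.5
pos_z_2 = 3.5
pos_x_3 = 8.5
pos_y_3 = 8
pos_z_3 = 2.5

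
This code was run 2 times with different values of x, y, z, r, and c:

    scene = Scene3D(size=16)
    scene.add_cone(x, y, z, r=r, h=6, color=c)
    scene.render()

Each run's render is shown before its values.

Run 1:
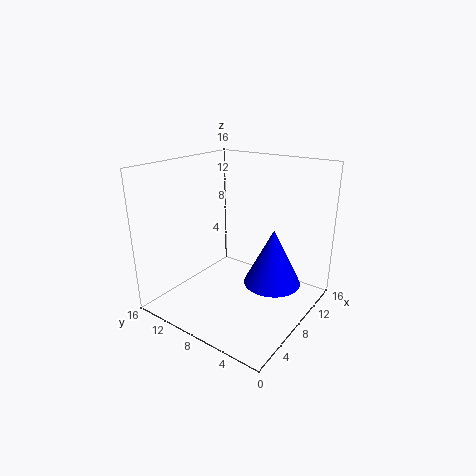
x = 8, y = 3.5, z = 4, r = 3, c = 'blue'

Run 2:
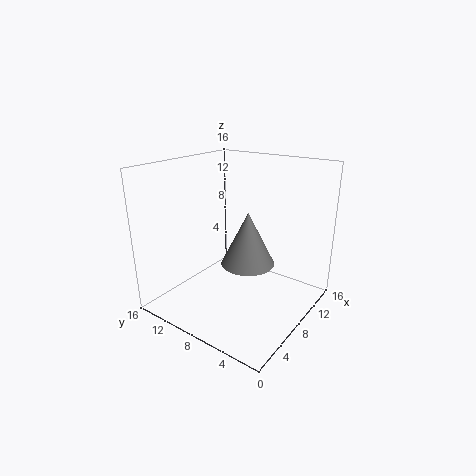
x = 8.5, y = 7, z = 5, r = 3, c = 'gray'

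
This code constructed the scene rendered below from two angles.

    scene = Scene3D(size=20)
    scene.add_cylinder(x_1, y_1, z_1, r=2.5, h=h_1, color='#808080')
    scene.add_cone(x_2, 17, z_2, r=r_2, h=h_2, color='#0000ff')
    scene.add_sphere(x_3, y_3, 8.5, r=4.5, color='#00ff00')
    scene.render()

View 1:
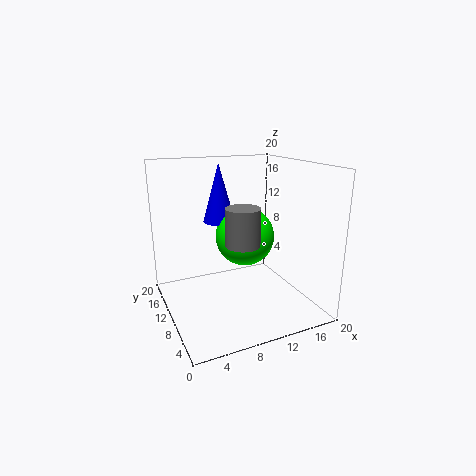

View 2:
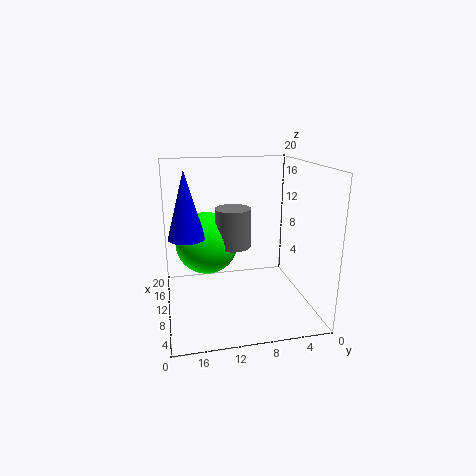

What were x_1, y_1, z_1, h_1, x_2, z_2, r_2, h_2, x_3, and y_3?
x_1 = 11, y_1 = 10.5, z_1 = 8.5, h_1 = 5.5, x_2 = 10, z_2 = 10.5, r_2 = 2.5, h_2 = 9, x_3 = 13, y_3 = 14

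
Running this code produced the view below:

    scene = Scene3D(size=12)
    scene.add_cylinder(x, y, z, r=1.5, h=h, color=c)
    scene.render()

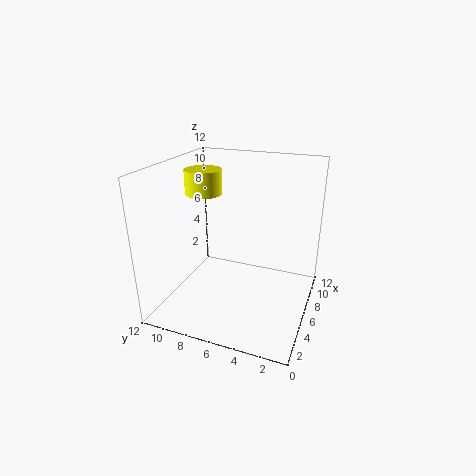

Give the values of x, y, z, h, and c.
x = 6, y = 9, z = 9.5, h = 2, c = 'yellow'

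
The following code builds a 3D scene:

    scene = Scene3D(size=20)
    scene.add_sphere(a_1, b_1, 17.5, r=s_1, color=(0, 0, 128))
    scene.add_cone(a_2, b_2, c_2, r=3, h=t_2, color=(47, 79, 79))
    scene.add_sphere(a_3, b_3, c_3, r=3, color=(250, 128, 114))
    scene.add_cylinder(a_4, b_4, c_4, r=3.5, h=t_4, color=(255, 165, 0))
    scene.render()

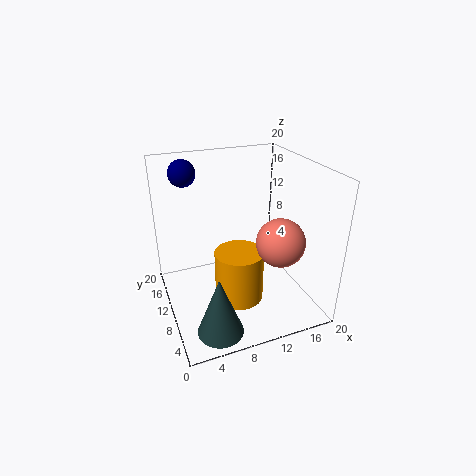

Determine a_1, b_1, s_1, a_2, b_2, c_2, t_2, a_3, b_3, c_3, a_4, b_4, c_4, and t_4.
a_1 = 4.5, b_1 = 18, s_1 = 2, a_2 = 5, b_2 = 3.5, c_2 = 0.5, t_2 = 8, a_3 = 13, b_3 = 3.5, c_3 = 12, a_4 = 10, b_4 = 9.5, c_4 = 0.5, t_4 = 7.5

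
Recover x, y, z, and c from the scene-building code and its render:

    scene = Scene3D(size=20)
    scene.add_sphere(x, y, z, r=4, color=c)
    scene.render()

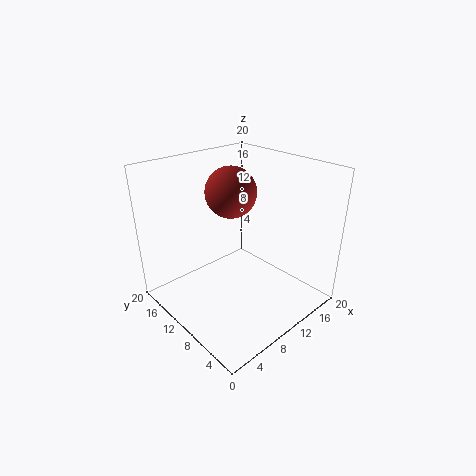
x = 14, y = 16, z = 14, c = 'brown'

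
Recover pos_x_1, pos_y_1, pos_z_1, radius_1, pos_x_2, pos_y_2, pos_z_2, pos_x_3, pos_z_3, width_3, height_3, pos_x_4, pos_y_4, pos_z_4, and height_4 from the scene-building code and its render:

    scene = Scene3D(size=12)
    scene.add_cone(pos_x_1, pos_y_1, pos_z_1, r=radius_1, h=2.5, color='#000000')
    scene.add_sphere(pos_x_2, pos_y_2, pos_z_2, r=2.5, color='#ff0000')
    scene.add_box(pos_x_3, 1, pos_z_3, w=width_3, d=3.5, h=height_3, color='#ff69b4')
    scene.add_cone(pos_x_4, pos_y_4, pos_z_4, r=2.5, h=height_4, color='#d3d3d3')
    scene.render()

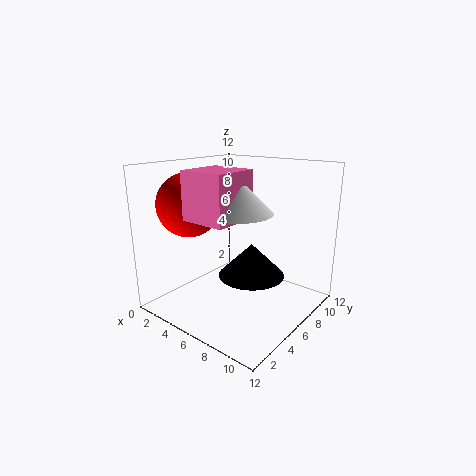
pos_x_1 = 8.5
pos_y_1 = 4.5
pos_z_1 = 4
radius_1 = 2.5
pos_x_2 = 3.5
pos_y_2 = 3
pos_z_2 = 9
pos_x_3 = 5
pos_z_3 = 8.5
width_3 = 3.5
height_3 = 3.5
pos_x_4 = 8
pos_y_4 = 3.5
pos_z_4 = 9
height_4 = 2.5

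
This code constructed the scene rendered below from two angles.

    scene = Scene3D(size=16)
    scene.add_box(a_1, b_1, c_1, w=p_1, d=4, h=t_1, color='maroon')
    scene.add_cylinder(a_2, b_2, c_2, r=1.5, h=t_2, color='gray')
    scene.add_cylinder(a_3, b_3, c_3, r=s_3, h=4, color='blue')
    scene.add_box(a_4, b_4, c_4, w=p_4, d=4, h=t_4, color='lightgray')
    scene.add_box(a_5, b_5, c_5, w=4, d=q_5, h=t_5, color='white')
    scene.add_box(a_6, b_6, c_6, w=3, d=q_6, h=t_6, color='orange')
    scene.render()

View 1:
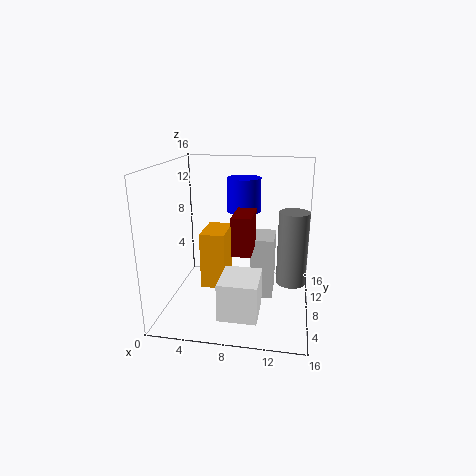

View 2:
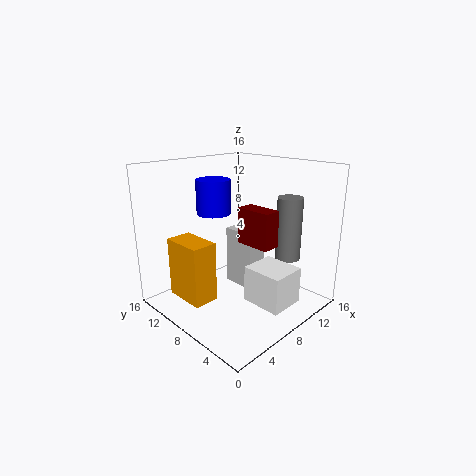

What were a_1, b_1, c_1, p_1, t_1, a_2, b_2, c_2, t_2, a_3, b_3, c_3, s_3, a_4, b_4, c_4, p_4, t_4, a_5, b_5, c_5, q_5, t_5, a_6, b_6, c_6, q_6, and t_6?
a_1 = 8
b_1 = 4
c_1 = 7.5
p_1 = 2
t_1 = 4
a_2 = 14
b_2 = 5.5
c_2 = 4.5
t_2 = 7.5
a_3 = 8
b_3 = 12
c_3 = 10
s_3 = 2
a_4 = 9.5
b_4 = 7.5
c_4 = 1
p_4 = 2.5
t_4 = 7
a_5 = 7
b_5 = 1.5
c_5 = 1.5
q_5 = 4.5
t_5 = 4
a_6 = 3
b_6 = 9.5
c_6 = 0.5
q_6 = 5
t_6 = 7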